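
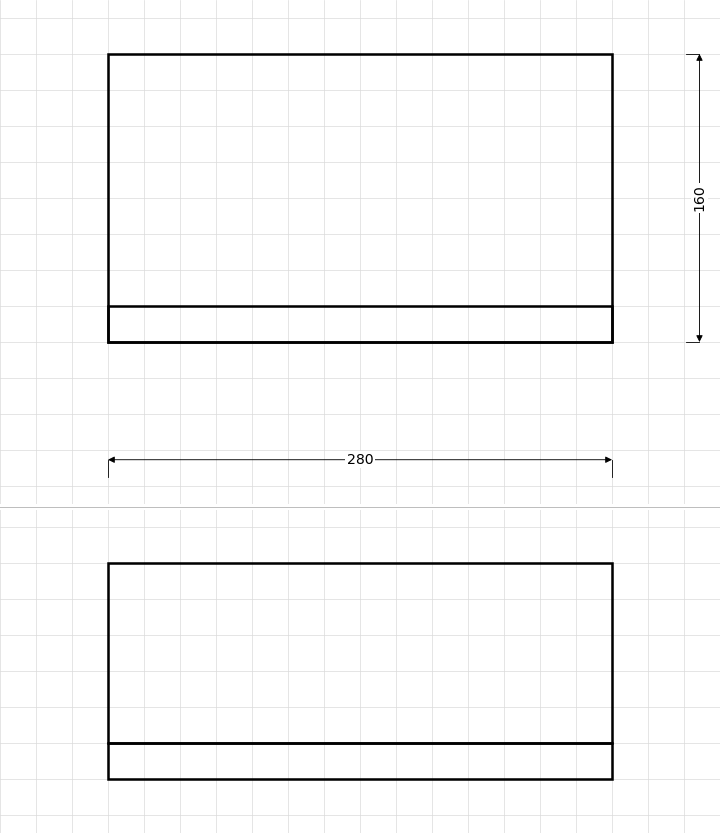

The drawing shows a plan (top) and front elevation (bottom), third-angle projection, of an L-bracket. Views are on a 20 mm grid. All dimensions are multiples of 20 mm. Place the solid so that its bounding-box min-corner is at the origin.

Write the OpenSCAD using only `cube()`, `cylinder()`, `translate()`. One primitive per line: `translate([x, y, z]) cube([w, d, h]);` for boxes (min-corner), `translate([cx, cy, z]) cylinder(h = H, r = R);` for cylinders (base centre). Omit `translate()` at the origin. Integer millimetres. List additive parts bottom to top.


cube([280, 160, 20]);
translate([0, 0, 20]) cube([280, 20, 100]);


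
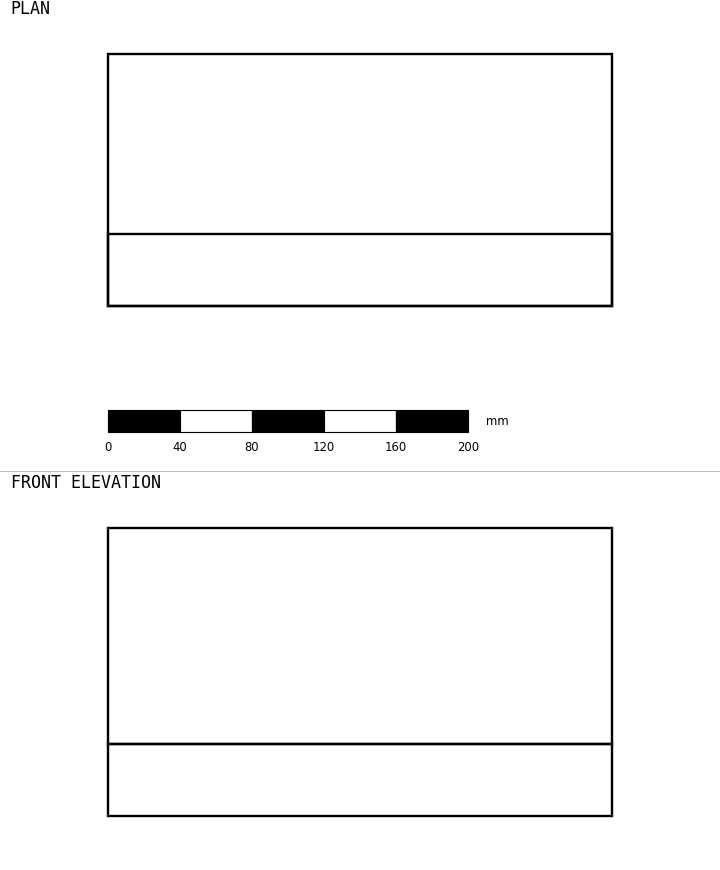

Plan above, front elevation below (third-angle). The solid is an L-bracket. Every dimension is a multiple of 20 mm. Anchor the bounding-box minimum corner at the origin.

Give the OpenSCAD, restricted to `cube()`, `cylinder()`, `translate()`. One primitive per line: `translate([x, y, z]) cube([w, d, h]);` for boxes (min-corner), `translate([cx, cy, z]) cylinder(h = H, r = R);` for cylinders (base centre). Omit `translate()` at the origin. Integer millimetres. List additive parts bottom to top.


cube([280, 140, 40]);
translate([0, 0, 40]) cube([280, 40, 120]);


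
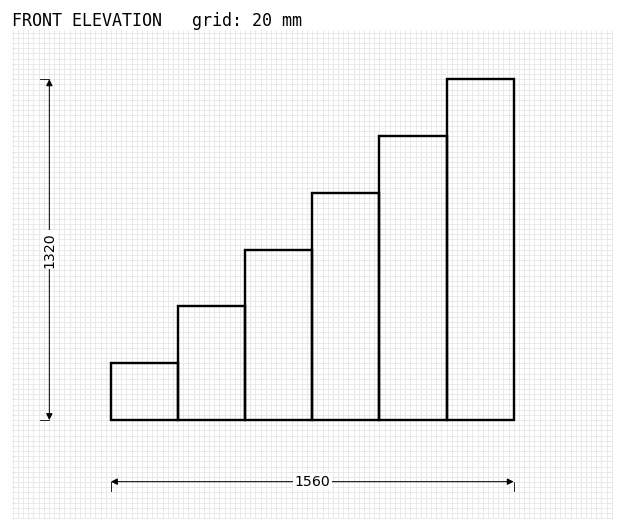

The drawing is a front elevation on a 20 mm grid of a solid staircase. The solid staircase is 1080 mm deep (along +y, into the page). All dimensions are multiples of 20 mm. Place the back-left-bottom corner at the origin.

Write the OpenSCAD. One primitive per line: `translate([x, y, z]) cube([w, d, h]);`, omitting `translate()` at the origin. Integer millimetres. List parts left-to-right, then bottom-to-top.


cube([260, 1080, 220]);
translate([260, 0, 0]) cube([260, 1080, 440]);
translate([520, 0, 0]) cube([260, 1080, 660]);
translate([780, 0, 0]) cube([260, 1080, 880]);
translate([1040, 0, 0]) cube([260, 1080, 1100]);
translate([1300, 0, 0]) cube([260, 1080, 1320]);


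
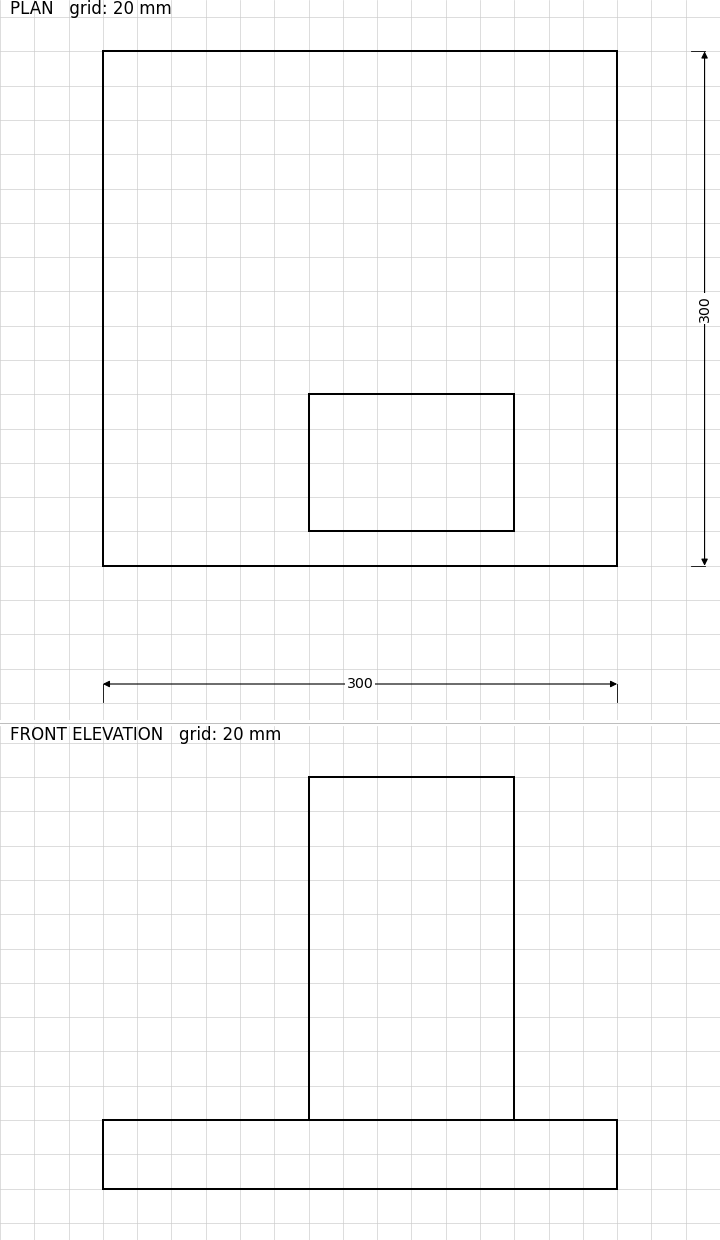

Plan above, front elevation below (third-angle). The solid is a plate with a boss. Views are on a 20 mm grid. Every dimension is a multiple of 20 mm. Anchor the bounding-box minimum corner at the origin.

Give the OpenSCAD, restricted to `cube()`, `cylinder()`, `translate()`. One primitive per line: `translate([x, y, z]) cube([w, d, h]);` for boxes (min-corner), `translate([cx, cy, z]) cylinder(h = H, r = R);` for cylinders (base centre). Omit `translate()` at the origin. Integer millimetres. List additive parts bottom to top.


cube([300, 300, 40]);
translate([120, 20, 40]) cube([120, 80, 200]);


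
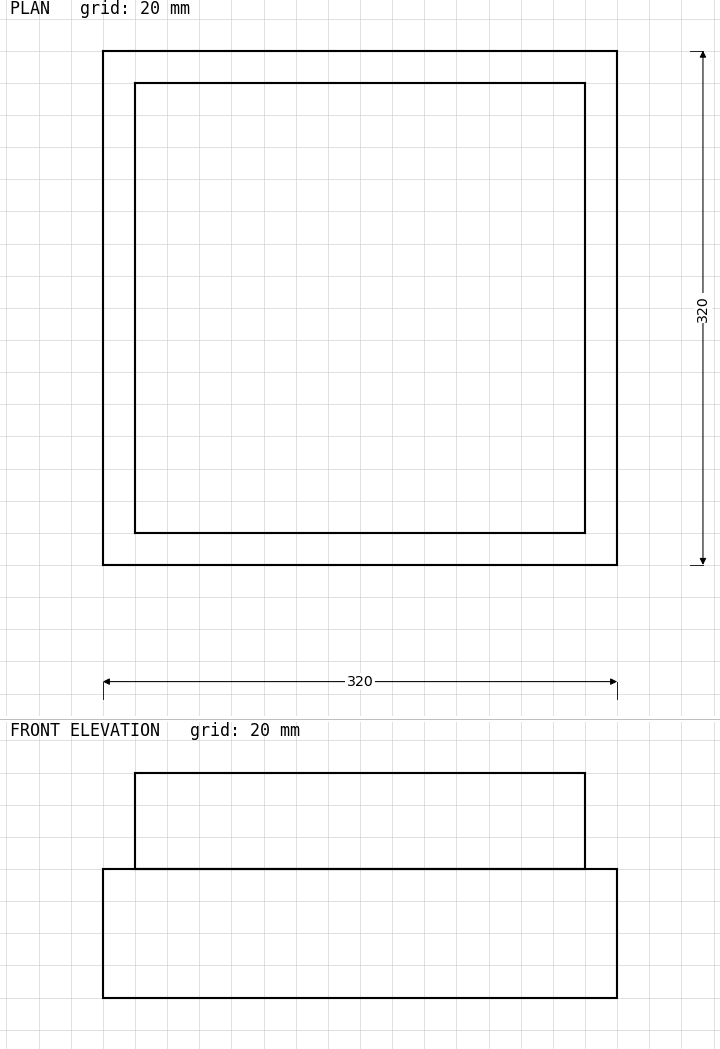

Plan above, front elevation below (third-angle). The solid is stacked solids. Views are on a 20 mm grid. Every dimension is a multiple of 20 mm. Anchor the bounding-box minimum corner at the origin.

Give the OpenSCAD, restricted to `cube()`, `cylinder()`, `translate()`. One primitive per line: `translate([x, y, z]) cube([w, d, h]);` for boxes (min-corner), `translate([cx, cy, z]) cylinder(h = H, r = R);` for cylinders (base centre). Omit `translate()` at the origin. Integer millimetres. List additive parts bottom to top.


cube([320, 320, 80]);
translate([20, 20, 80]) cube([280, 280, 60]);


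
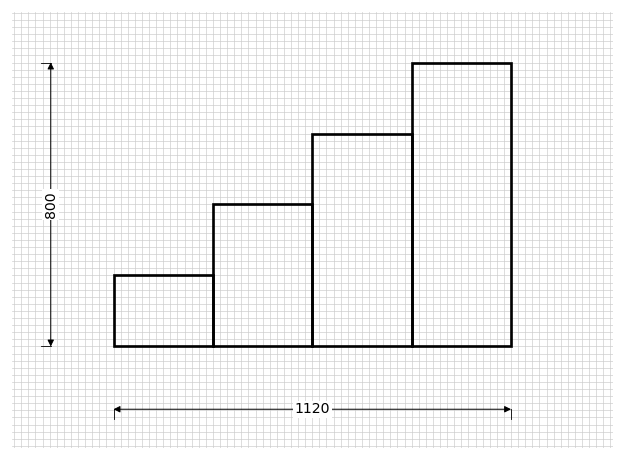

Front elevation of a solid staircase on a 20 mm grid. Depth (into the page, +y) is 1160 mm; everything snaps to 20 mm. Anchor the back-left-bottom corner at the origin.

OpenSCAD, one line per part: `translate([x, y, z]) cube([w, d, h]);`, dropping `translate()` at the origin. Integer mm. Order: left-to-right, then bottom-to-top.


cube([280, 1160, 200]);
translate([280, 0, 0]) cube([280, 1160, 400]);
translate([560, 0, 0]) cube([280, 1160, 600]);
translate([840, 0, 0]) cube([280, 1160, 800]);


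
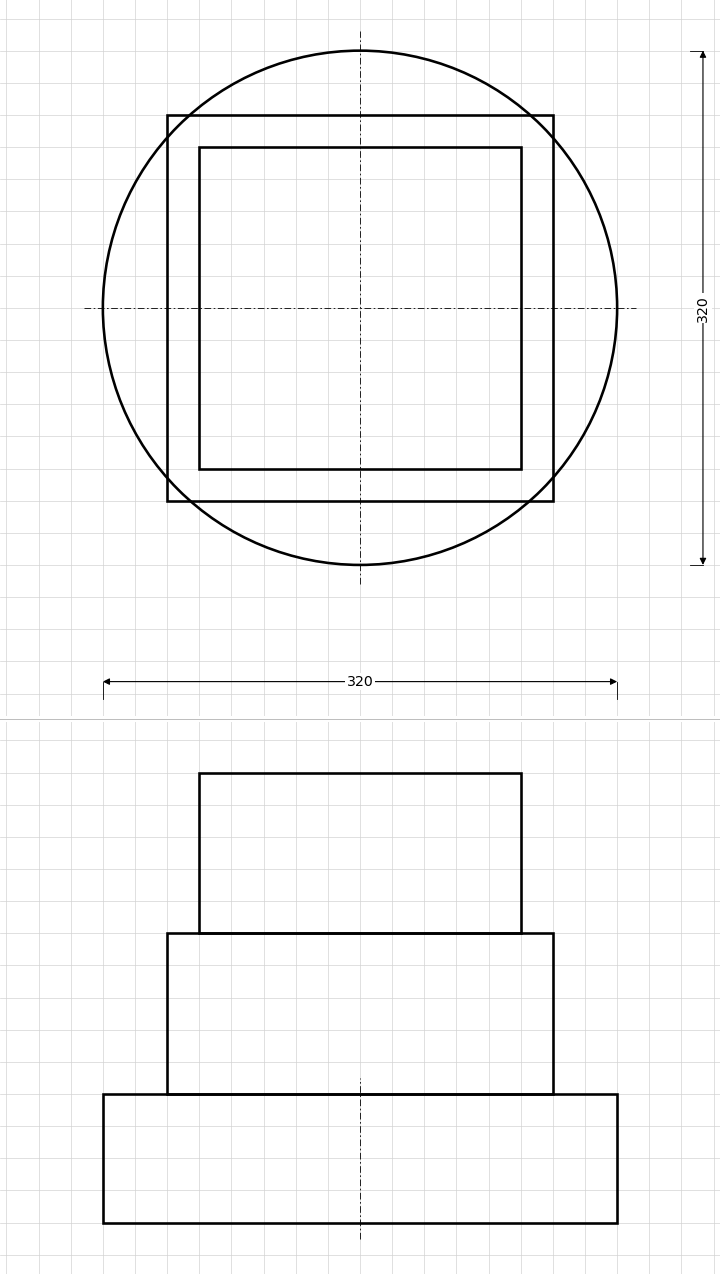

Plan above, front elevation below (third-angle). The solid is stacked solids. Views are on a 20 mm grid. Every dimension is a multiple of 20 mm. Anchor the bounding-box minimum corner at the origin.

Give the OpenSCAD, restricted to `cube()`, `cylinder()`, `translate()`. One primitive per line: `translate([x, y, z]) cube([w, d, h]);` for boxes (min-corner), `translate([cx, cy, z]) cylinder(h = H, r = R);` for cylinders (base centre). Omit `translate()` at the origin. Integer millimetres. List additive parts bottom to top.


translate([160, 160, 0]) cylinder(h = 80, r = 160);
translate([40, 40, 80]) cube([240, 240, 100]);
translate([60, 60, 180]) cube([200, 200, 100]);


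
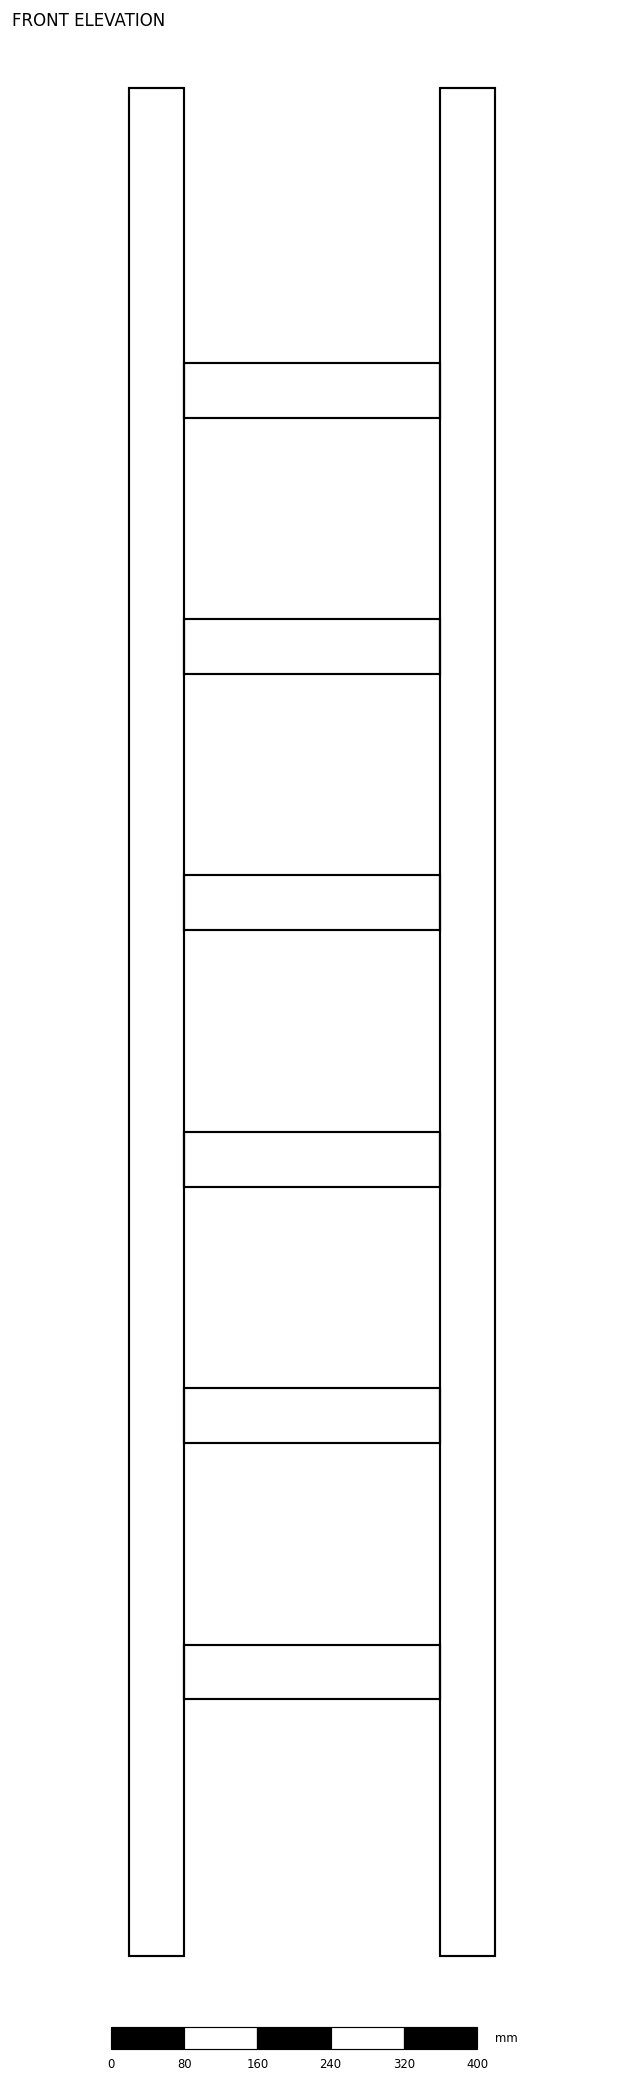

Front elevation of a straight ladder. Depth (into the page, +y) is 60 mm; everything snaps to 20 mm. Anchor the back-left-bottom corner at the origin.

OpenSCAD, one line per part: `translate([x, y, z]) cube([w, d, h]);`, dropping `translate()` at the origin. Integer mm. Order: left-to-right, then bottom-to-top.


cube([60, 60, 2040]);
translate([60, 0, 280]) cube([280, 60, 60]);
translate([60, 0, 560]) cube([280, 60, 60]);
translate([60, 0, 840]) cube([280, 60, 60]);
translate([60, 0, 1120]) cube([280, 60, 60]);
translate([60, 0, 1400]) cube([280, 60, 60]);
translate([60, 0, 1680]) cube([280, 60, 60]);
translate([340, 0, 0]) cube([60, 60, 2040]);


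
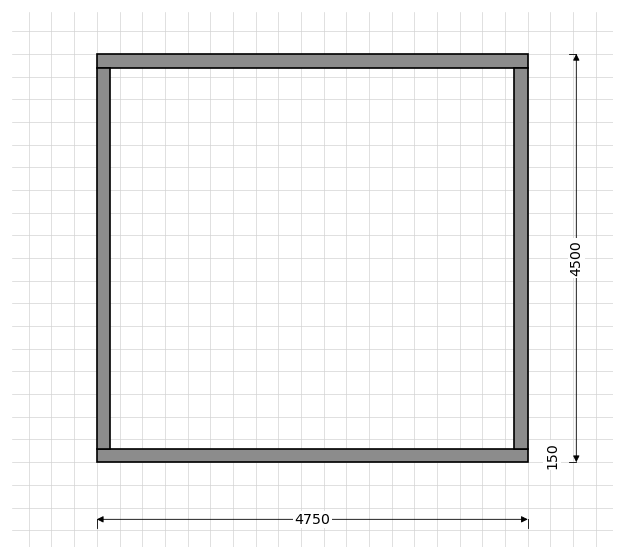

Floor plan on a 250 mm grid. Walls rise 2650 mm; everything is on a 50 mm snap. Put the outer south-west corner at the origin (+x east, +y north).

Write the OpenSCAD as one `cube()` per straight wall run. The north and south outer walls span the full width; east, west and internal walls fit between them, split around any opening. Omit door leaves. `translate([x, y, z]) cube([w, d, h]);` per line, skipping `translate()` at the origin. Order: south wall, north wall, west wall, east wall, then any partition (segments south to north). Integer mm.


cube([4750, 150, 2650]);
translate([0, 4350, 0]) cube([4750, 150, 2650]);
translate([0, 150, 0]) cube([150, 4200, 2650]);
translate([4600, 150, 0]) cube([150, 4200, 2650]);


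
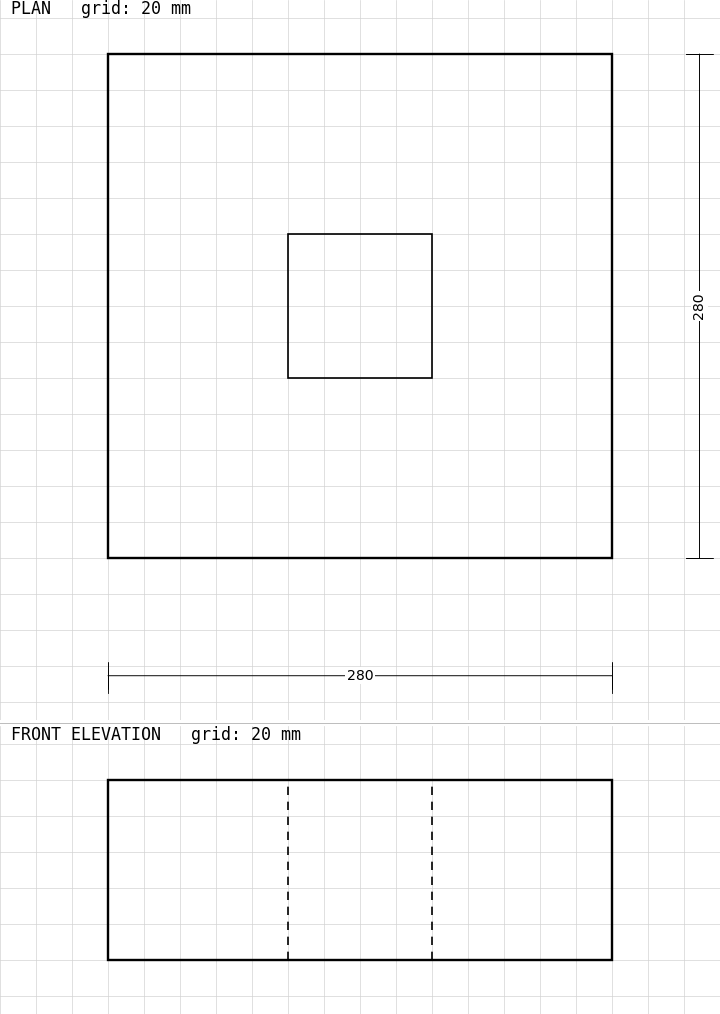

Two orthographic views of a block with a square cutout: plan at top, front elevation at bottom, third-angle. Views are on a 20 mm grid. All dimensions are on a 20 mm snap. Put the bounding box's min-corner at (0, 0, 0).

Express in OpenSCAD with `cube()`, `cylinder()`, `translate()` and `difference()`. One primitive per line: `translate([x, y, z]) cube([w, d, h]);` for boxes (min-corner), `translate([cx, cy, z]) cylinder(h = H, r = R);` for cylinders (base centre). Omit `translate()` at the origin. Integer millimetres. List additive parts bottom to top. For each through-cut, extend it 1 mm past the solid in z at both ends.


difference() {
  cube([280, 280, 100]);
  translate([100, 100, -1]) cube([80, 80, 102]);
}


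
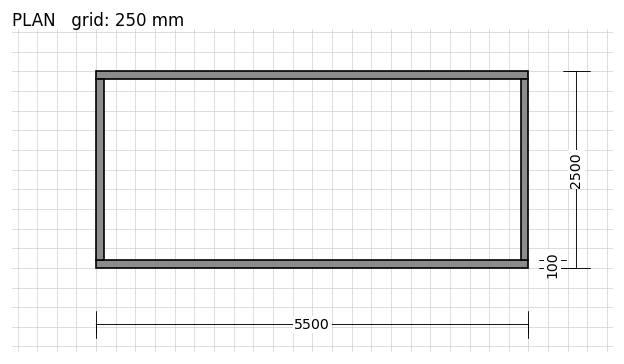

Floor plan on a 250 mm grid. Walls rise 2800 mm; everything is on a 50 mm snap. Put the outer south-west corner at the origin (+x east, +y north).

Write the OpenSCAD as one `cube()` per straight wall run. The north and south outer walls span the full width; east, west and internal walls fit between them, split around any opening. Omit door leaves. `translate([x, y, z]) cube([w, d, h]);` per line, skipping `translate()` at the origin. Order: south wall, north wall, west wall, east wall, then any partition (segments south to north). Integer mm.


cube([5500, 100, 2800]);
translate([0, 2400, 0]) cube([5500, 100, 2800]);
translate([0, 100, 0]) cube([100, 2300, 2800]);
translate([5400, 100, 0]) cube([100, 2300, 2800]);


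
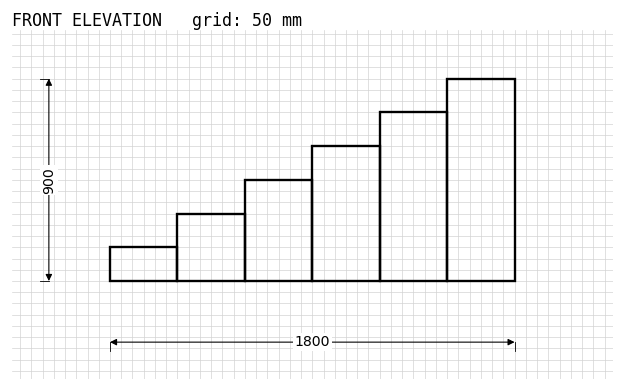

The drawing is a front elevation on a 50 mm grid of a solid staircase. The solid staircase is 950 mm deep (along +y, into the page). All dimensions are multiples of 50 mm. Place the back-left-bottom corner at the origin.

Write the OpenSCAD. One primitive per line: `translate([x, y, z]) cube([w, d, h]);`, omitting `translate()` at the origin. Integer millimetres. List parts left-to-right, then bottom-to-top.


cube([300, 950, 150]);
translate([300, 0, 0]) cube([300, 950, 300]);
translate([600, 0, 0]) cube([300, 950, 450]);
translate([900, 0, 0]) cube([300, 950, 600]);
translate([1200, 0, 0]) cube([300, 950, 750]);
translate([1500, 0, 0]) cube([300, 950, 900]);


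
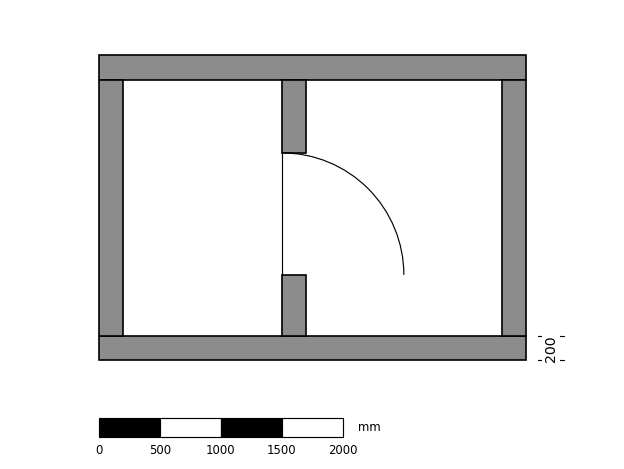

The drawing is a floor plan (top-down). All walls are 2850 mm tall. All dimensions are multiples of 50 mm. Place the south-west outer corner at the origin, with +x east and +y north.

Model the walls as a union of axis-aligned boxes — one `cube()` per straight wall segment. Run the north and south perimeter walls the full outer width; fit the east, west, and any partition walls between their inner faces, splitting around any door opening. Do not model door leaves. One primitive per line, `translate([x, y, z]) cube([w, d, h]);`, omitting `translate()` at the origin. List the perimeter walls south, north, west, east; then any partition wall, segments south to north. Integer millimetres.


cube([3500, 200, 2850]);
translate([0, 2300, 0]) cube([3500, 200, 2850]);
translate([0, 200, 0]) cube([200, 2100, 2850]);
translate([3300, 200, 0]) cube([200, 2100, 2850]);
translate([1500, 200, 0]) cube([200, 500, 2850]);
translate([1500, 1700, 0]) cube([200, 600, 2850]);


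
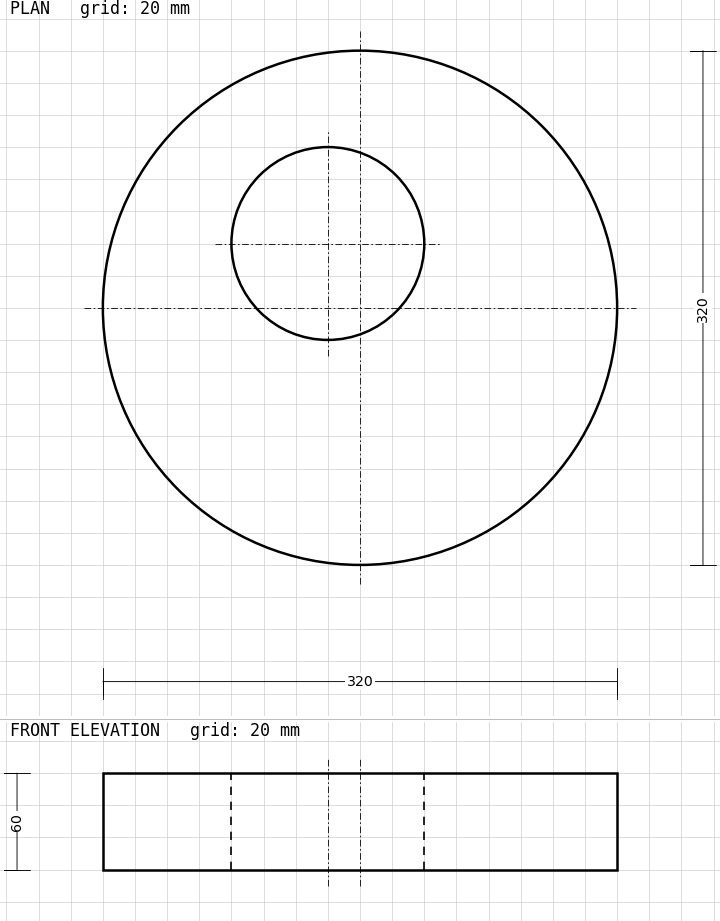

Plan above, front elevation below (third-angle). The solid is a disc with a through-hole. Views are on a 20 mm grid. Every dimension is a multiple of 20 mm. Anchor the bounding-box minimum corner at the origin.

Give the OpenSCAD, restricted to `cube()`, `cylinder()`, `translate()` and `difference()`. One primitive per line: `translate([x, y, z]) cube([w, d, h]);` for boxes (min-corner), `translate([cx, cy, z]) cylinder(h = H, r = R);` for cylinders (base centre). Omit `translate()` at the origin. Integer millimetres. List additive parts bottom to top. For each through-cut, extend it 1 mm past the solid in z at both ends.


difference() {
  translate([160, 160, 0]) cylinder(h = 60, r = 160);
  translate([140, 200, -1]) cylinder(h = 62, r = 60);
}


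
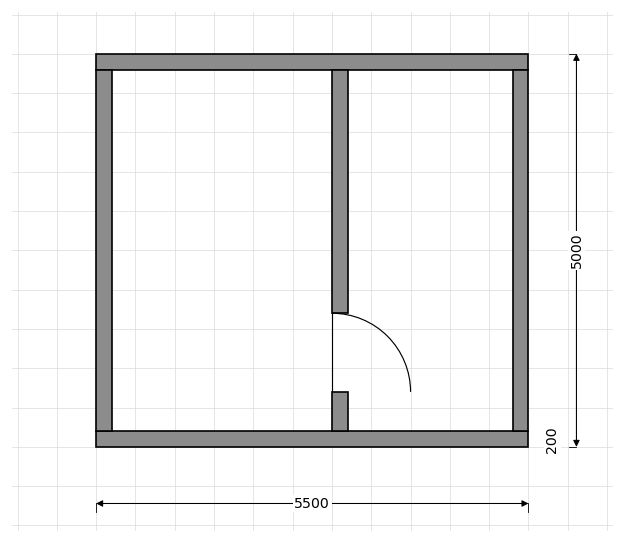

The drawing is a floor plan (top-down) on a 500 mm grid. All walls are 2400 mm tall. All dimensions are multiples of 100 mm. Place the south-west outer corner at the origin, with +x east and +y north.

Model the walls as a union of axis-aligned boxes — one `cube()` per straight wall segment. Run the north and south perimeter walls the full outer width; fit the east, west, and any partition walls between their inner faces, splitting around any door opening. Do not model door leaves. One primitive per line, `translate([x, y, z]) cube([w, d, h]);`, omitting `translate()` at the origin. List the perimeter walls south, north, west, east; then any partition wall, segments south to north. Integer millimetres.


cube([5500, 200, 2400]);
translate([0, 4800, 0]) cube([5500, 200, 2400]);
translate([0, 200, 0]) cube([200, 4600, 2400]);
translate([5300, 200, 0]) cube([200, 4600, 2400]);
translate([3000, 200, 0]) cube([200, 500, 2400]);
translate([3000, 1700, 0]) cube([200, 3100, 2400]);


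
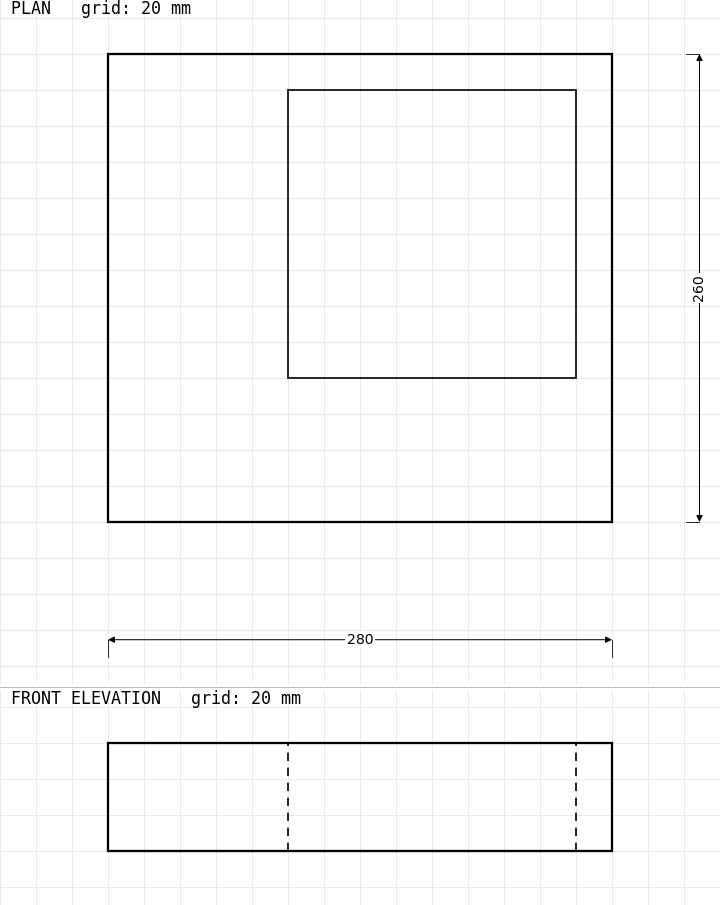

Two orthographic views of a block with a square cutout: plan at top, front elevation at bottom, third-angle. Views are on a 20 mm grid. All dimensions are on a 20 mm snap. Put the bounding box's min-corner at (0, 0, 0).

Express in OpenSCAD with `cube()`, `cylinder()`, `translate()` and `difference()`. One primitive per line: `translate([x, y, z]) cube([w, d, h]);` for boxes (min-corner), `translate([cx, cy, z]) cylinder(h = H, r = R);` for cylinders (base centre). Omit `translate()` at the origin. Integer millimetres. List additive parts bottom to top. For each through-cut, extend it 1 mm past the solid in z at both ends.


difference() {
  cube([280, 260, 60]);
  translate([100, 80, -1]) cube([160, 160, 62]);
}


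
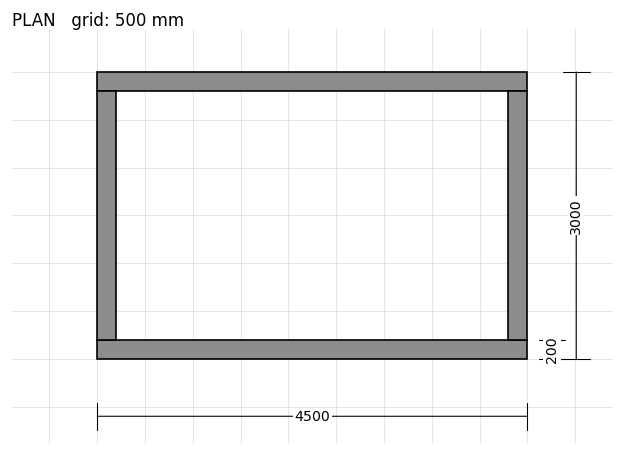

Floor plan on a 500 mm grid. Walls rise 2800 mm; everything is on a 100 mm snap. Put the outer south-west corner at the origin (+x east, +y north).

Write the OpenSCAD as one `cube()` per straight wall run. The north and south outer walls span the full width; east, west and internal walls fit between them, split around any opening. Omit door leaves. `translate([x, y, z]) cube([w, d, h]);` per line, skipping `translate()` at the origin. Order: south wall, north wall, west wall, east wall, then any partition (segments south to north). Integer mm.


cube([4500, 200, 2800]);
translate([0, 2800, 0]) cube([4500, 200, 2800]);
translate([0, 200, 0]) cube([200, 2600, 2800]);
translate([4300, 200, 0]) cube([200, 2600, 2800]);


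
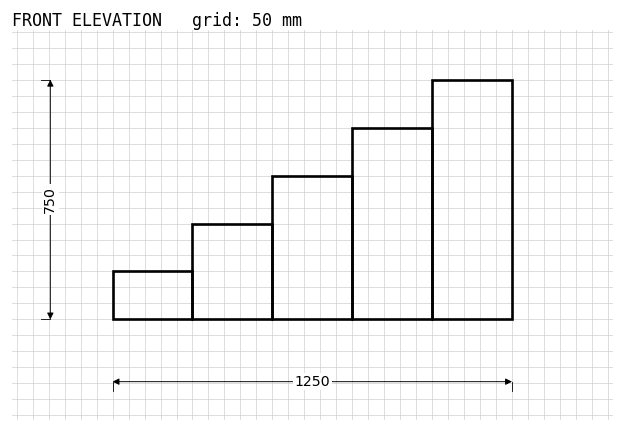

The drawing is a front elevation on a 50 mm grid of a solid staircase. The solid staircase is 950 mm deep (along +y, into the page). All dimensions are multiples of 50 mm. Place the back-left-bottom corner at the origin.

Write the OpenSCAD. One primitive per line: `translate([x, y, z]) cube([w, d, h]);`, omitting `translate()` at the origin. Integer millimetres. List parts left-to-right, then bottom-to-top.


cube([250, 950, 150]);
translate([250, 0, 0]) cube([250, 950, 300]);
translate([500, 0, 0]) cube([250, 950, 450]);
translate([750, 0, 0]) cube([250, 950, 600]);
translate([1000, 0, 0]) cube([250, 950, 750]);


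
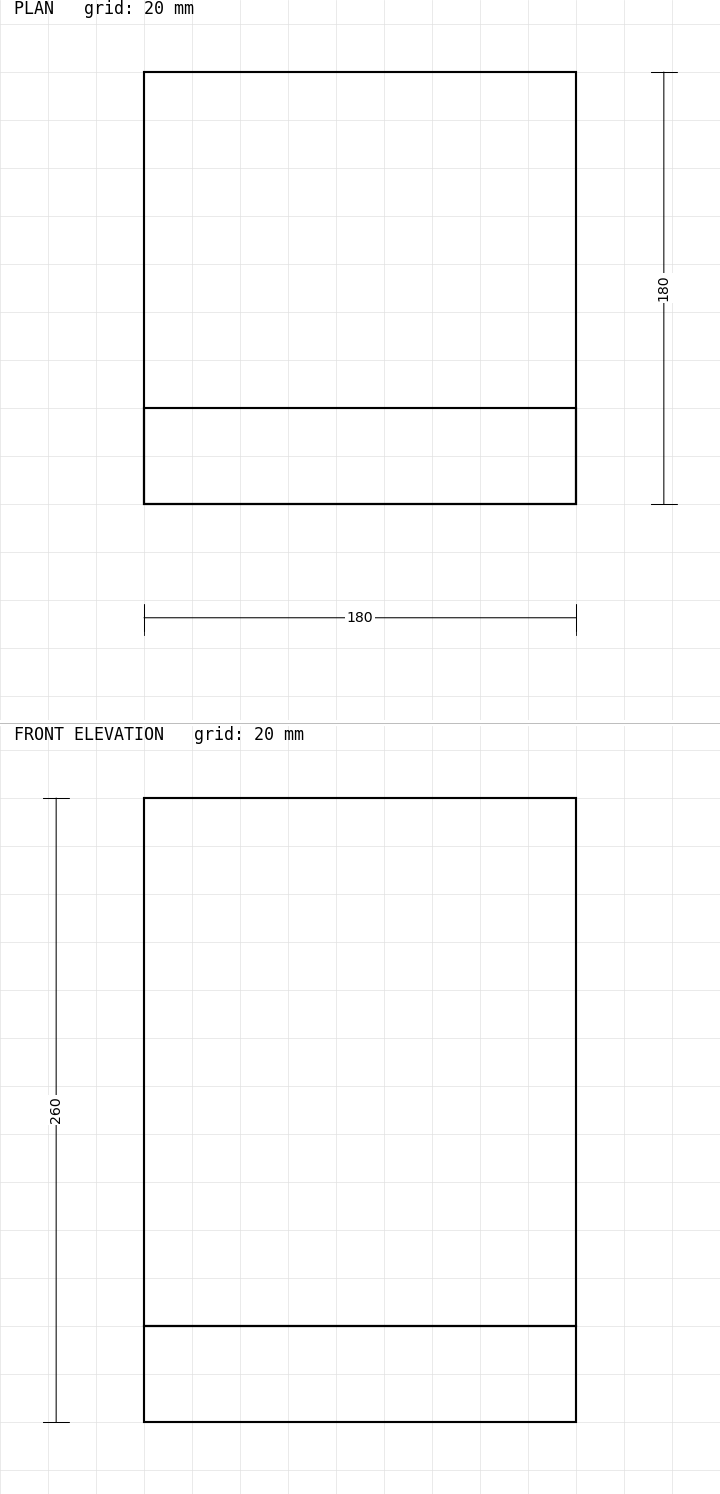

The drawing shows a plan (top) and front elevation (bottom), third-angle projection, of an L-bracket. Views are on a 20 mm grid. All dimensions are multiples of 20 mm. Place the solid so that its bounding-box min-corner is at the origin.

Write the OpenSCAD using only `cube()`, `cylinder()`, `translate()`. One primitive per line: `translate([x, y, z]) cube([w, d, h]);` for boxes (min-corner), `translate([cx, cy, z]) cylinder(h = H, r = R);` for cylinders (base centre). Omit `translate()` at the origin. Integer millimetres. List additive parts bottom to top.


cube([180, 180, 40]);
translate([0, 0, 40]) cube([180, 40, 220]);


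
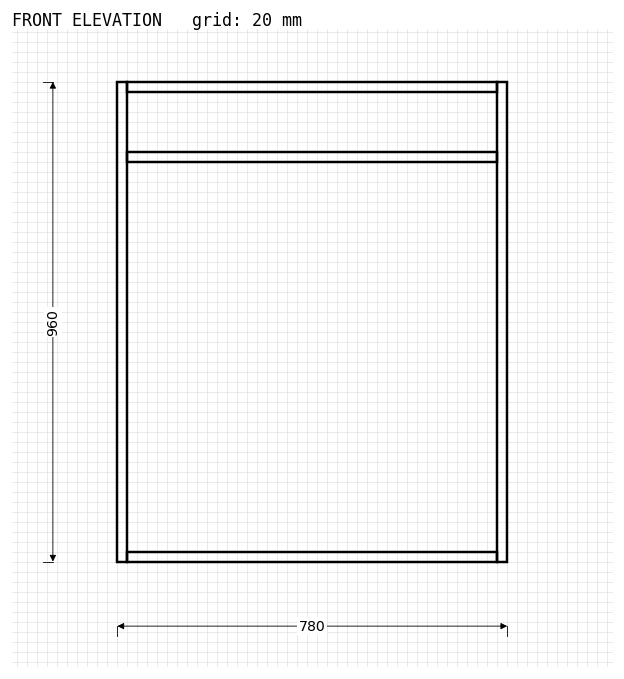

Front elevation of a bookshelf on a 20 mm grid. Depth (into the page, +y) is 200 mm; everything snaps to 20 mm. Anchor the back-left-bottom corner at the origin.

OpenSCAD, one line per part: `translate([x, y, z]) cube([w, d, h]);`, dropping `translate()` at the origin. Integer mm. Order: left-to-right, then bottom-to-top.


cube([20, 200, 960]);
translate([20, 0, 0]) cube([740, 200, 20]);
translate([20, 0, 800]) cube([740, 200, 20]);
translate([20, 0, 940]) cube([740, 200, 20]);
translate([760, 0, 0]) cube([20, 200, 960]);


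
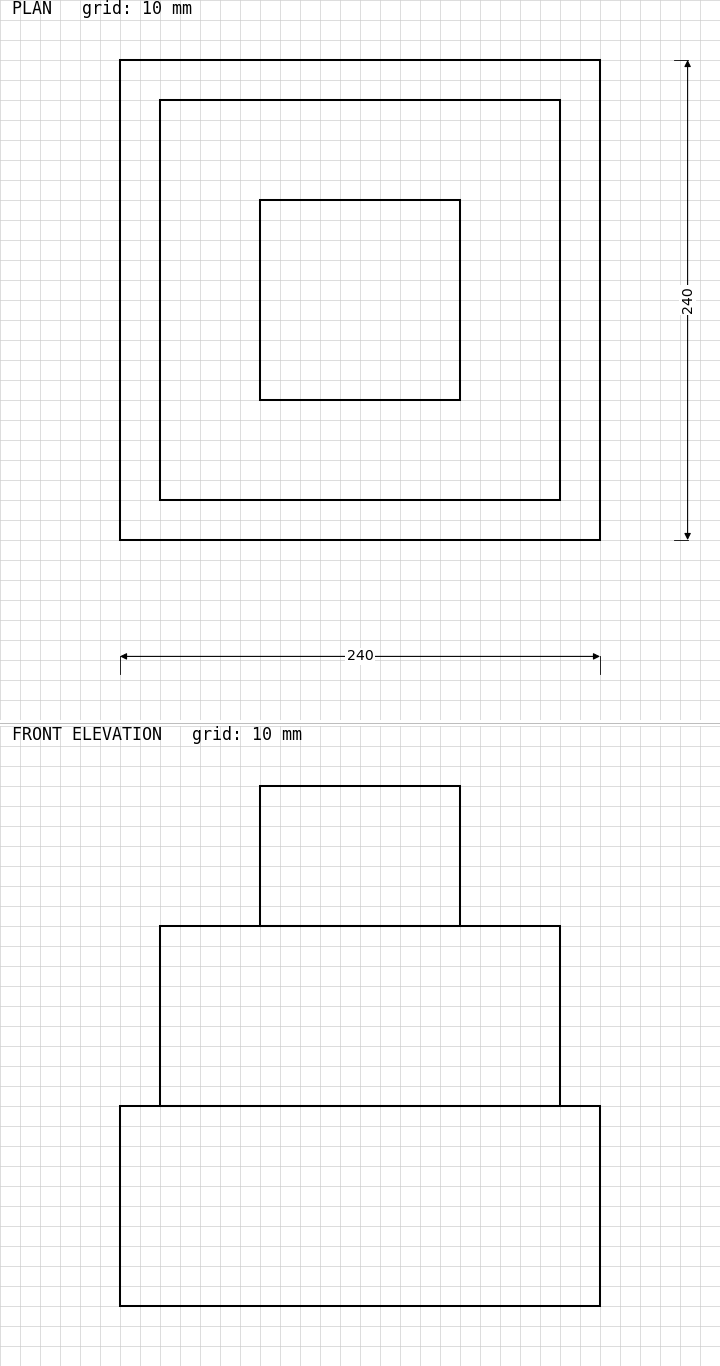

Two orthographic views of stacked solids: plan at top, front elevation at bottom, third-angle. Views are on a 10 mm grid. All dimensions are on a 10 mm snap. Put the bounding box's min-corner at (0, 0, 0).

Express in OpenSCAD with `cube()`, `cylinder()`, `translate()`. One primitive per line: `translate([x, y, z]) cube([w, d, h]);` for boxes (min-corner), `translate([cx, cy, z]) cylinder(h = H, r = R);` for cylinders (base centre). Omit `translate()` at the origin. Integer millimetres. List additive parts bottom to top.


cube([240, 240, 100]);
translate([20, 20, 100]) cube([200, 200, 90]);
translate([70, 70, 190]) cube([100, 100, 70]);


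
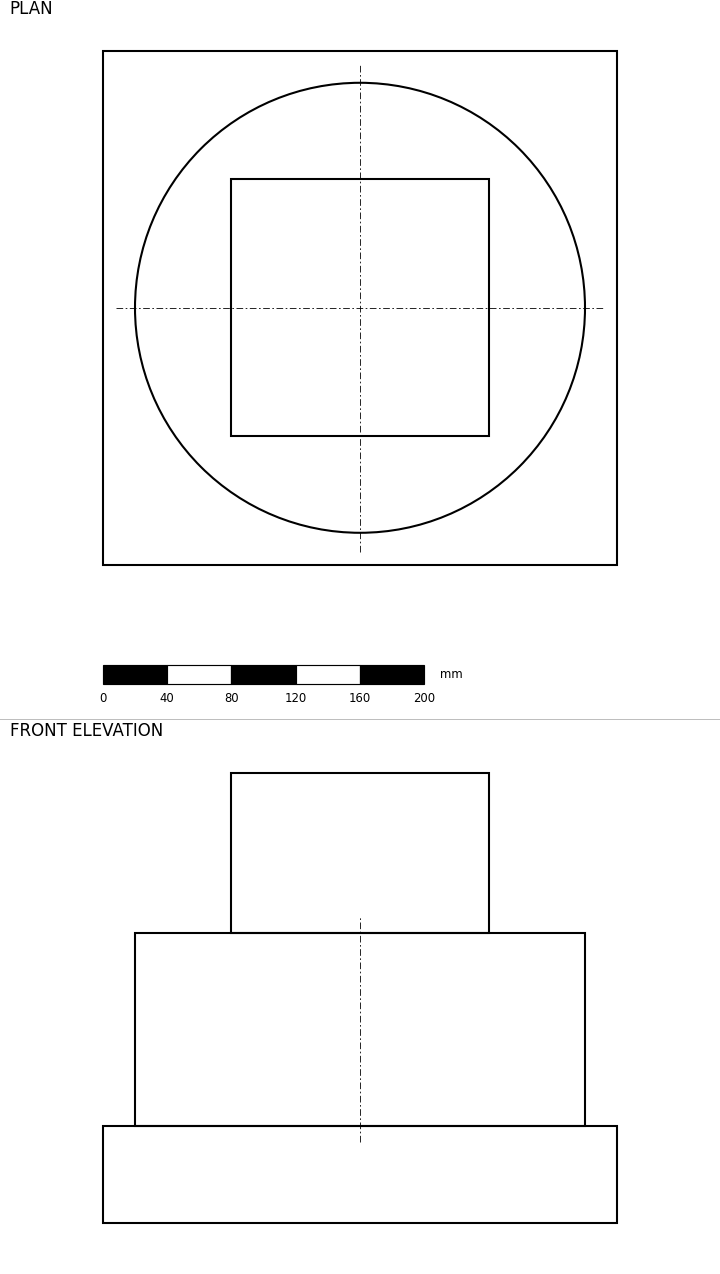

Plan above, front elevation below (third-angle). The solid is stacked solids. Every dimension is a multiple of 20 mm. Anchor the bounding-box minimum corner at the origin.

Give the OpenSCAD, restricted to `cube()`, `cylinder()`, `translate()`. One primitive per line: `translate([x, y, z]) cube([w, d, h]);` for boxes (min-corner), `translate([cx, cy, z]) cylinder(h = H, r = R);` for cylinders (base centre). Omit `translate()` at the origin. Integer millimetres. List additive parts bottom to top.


cube([320, 320, 60]);
translate([160, 160, 60]) cylinder(h = 120, r = 140);
translate([80, 80, 180]) cube([160, 160, 100]);


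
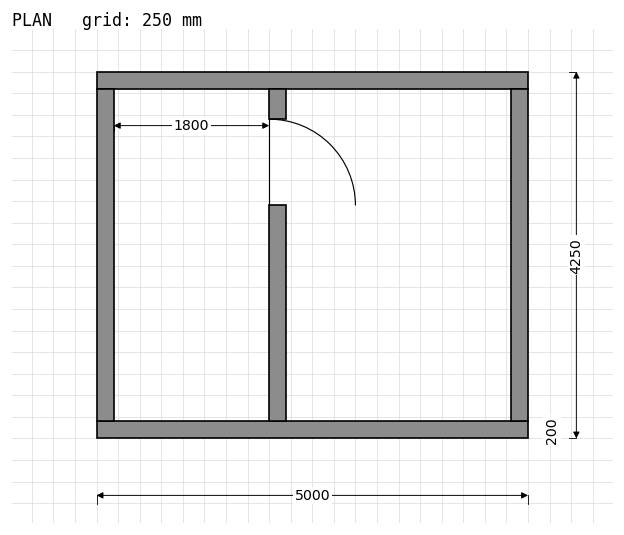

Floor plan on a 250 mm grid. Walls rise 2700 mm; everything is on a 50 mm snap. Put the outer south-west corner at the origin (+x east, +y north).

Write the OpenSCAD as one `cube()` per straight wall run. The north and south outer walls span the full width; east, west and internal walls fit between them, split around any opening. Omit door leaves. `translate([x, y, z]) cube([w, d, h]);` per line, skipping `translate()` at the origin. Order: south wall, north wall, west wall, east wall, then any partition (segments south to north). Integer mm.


cube([5000, 200, 2700]);
translate([0, 4050, 0]) cube([5000, 200, 2700]);
translate([0, 200, 0]) cube([200, 3850, 2700]);
translate([4800, 200, 0]) cube([200, 3850, 2700]);
translate([2000, 200, 0]) cube([200, 2500, 2700]);
translate([2000, 3700, 0]) cube([200, 350, 2700]);


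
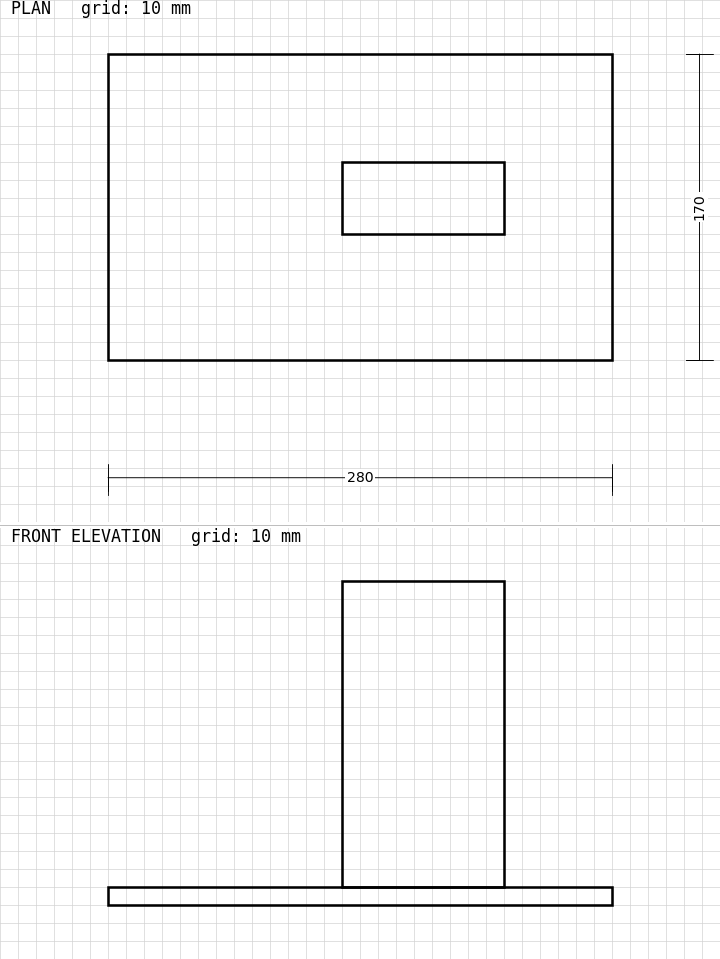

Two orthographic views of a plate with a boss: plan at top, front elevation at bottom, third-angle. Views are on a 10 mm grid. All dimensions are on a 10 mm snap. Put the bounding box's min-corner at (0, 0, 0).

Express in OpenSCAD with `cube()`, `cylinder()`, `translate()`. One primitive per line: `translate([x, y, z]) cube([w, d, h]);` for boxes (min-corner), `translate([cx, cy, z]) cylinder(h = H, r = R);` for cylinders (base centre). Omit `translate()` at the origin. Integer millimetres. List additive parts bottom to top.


cube([280, 170, 10]);
translate([130, 70, 10]) cube([90, 40, 170]);


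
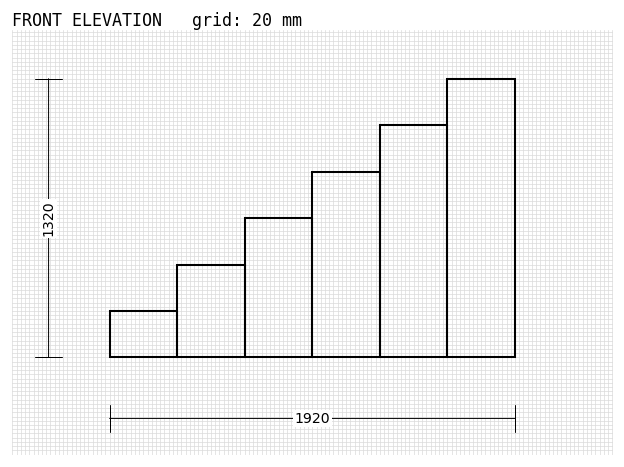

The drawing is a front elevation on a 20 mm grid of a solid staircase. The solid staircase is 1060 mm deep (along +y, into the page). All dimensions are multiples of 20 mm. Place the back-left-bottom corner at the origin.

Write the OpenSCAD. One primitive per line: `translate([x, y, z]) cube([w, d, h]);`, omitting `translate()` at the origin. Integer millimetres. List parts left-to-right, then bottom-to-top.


cube([320, 1060, 220]);
translate([320, 0, 0]) cube([320, 1060, 440]);
translate([640, 0, 0]) cube([320, 1060, 660]);
translate([960, 0, 0]) cube([320, 1060, 880]);
translate([1280, 0, 0]) cube([320, 1060, 1100]);
translate([1600, 0, 0]) cube([320, 1060, 1320]);


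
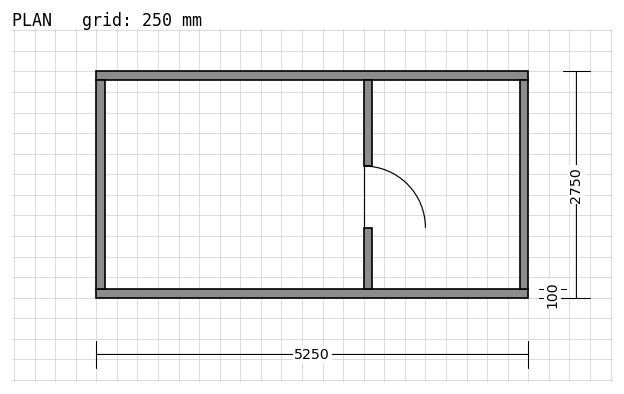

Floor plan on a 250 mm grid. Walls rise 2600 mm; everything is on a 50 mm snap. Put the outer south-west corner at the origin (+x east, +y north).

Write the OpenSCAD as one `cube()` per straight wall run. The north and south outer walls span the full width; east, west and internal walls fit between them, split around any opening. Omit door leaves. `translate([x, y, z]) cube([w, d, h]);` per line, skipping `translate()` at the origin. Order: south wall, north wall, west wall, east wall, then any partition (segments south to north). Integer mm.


cube([5250, 100, 2600]);
translate([0, 2650, 0]) cube([5250, 100, 2600]);
translate([0, 100, 0]) cube([100, 2550, 2600]);
translate([5150, 100, 0]) cube([100, 2550, 2600]);
translate([3250, 100, 0]) cube([100, 750, 2600]);
translate([3250, 1600, 0]) cube([100, 1050, 2600]);


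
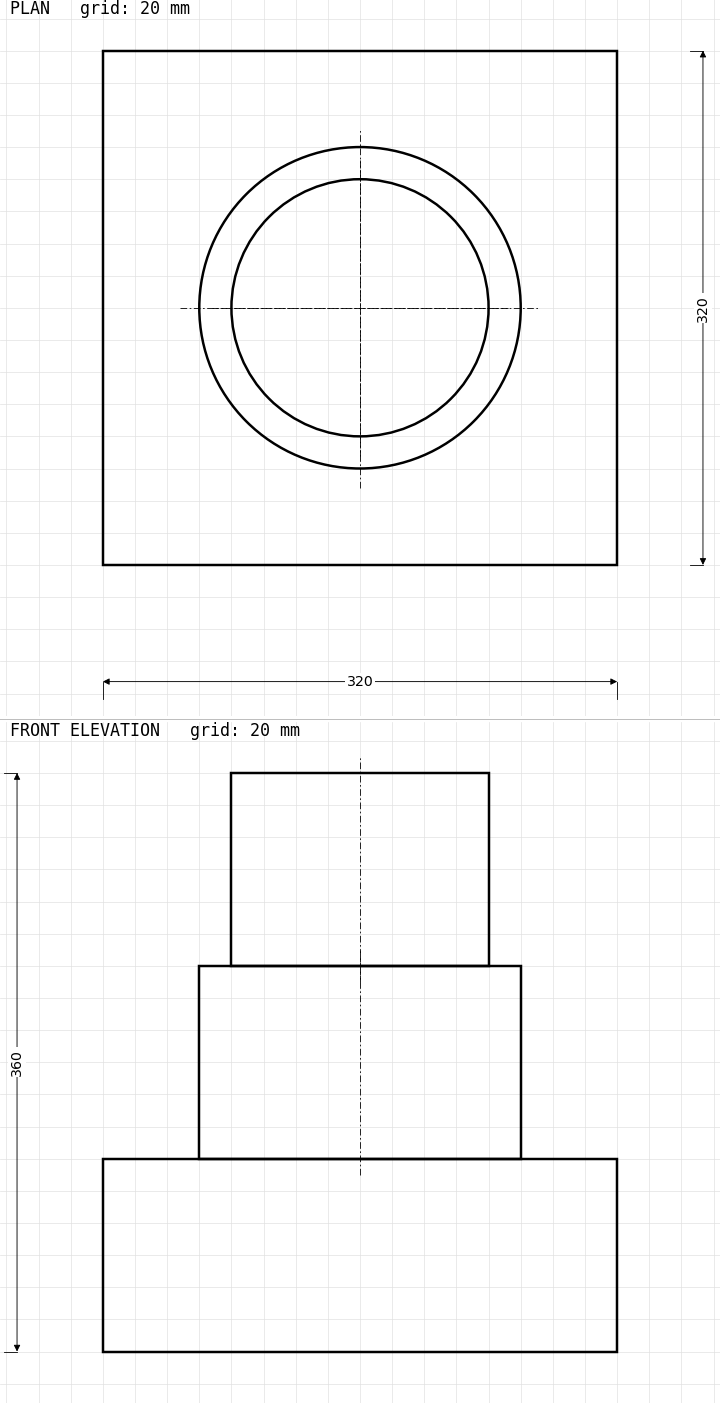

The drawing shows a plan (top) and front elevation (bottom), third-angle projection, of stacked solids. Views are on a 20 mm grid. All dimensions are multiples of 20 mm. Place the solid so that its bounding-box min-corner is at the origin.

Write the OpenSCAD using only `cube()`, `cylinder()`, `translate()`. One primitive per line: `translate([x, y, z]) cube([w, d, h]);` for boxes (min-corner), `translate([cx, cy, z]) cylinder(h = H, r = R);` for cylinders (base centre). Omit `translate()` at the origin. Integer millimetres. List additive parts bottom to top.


cube([320, 320, 120]);
translate([160, 160, 120]) cylinder(h = 120, r = 100);
translate([160, 160, 240]) cylinder(h = 120, r = 80);


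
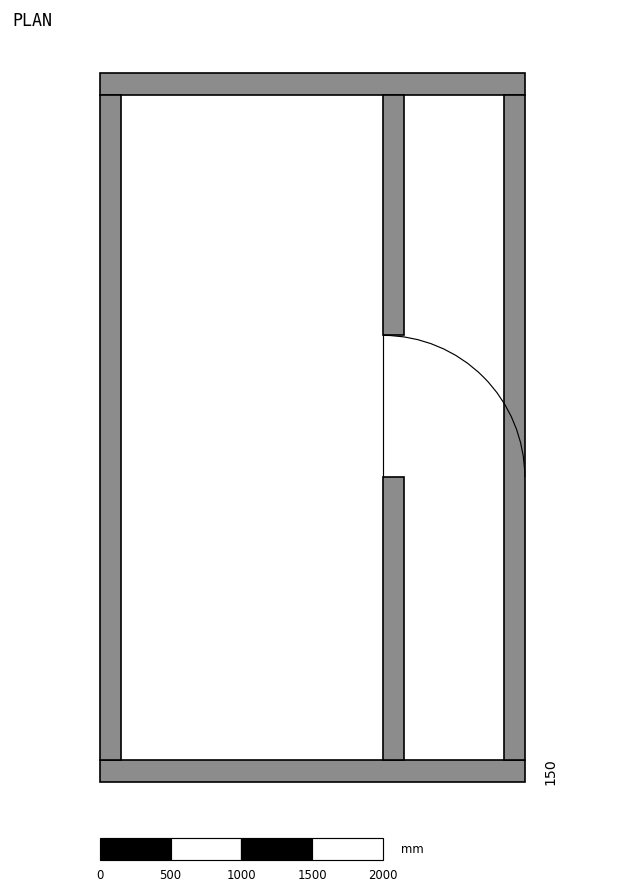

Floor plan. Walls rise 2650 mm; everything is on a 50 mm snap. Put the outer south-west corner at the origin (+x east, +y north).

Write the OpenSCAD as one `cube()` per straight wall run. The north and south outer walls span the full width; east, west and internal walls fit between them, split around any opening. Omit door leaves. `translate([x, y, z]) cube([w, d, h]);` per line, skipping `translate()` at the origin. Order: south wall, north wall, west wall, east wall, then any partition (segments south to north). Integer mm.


cube([3000, 150, 2650]);
translate([0, 4850, 0]) cube([3000, 150, 2650]);
translate([0, 150, 0]) cube([150, 4700, 2650]);
translate([2850, 150, 0]) cube([150, 4700, 2650]);
translate([2000, 150, 0]) cube([150, 2000, 2650]);
translate([2000, 3150, 0]) cube([150, 1700, 2650]);


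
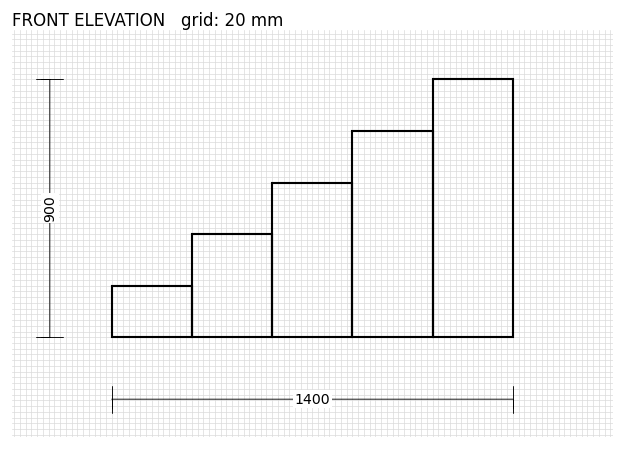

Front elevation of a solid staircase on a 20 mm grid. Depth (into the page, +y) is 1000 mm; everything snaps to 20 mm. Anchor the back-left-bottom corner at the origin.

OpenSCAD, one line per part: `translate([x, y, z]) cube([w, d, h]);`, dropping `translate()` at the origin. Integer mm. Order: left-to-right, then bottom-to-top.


cube([280, 1000, 180]);
translate([280, 0, 0]) cube([280, 1000, 360]);
translate([560, 0, 0]) cube([280, 1000, 540]);
translate([840, 0, 0]) cube([280, 1000, 720]);
translate([1120, 0, 0]) cube([280, 1000, 900]);


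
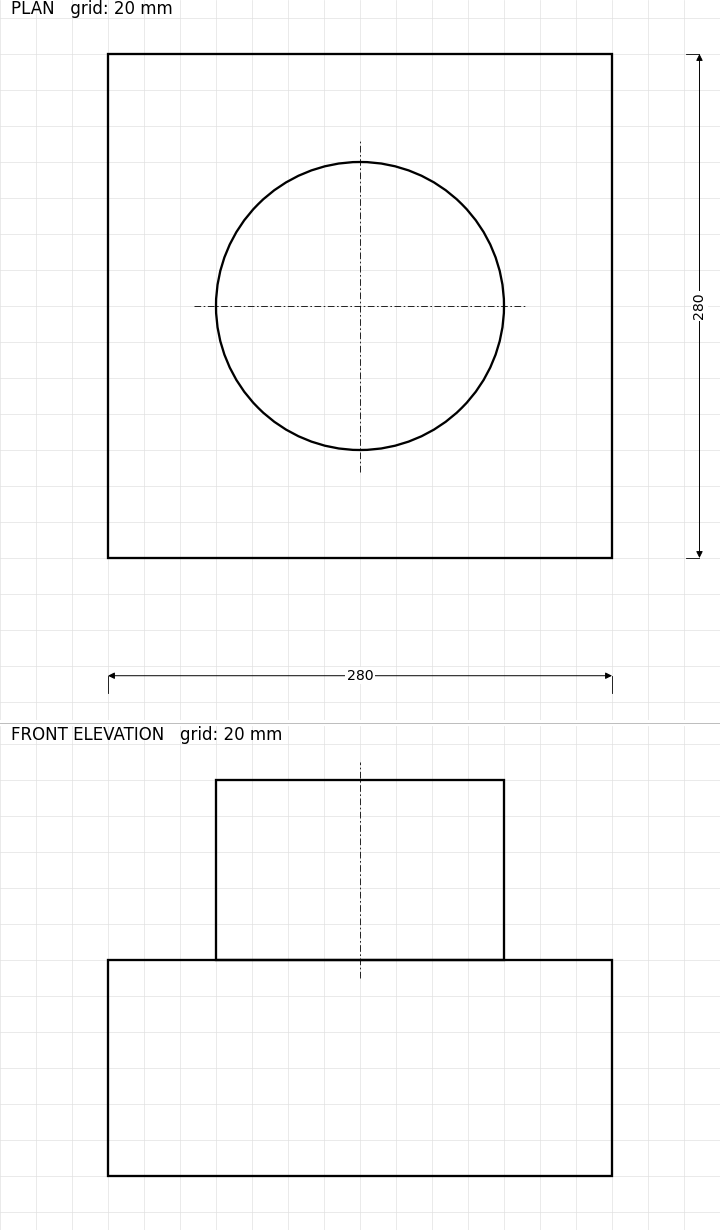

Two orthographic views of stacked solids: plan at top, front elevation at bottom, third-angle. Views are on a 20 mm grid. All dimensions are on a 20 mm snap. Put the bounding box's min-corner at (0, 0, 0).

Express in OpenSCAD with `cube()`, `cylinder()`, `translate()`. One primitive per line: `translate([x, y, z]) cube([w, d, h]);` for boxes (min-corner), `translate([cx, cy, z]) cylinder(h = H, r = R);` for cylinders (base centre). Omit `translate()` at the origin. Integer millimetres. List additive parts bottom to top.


cube([280, 280, 120]);
translate([140, 140, 120]) cylinder(h = 100, r = 80);


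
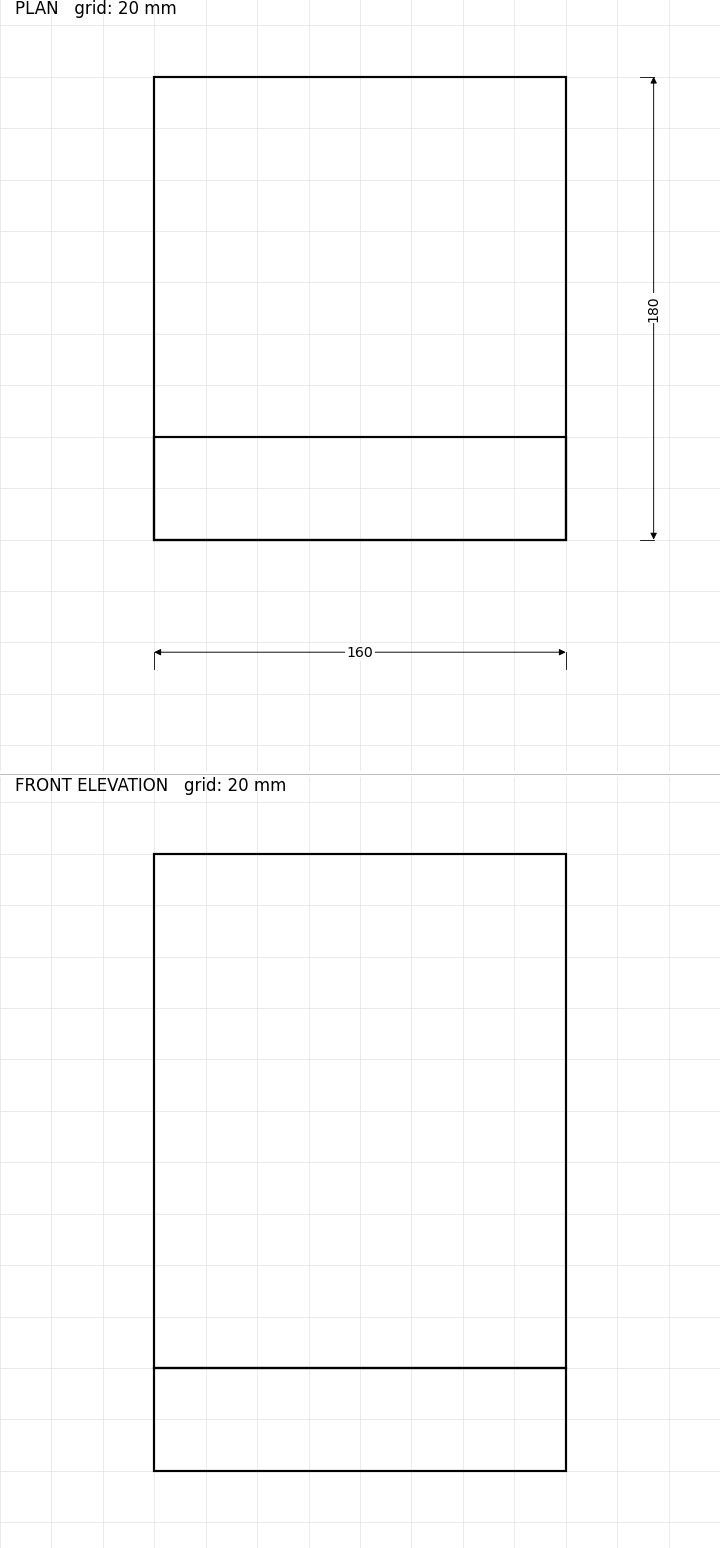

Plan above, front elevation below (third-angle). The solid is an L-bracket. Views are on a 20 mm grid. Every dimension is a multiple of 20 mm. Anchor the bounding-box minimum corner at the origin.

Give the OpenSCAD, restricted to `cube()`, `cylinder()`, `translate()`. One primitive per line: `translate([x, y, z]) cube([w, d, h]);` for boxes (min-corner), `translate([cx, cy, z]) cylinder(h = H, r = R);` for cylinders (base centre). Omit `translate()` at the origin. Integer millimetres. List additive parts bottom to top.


cube([160, 180, 40]);
translate([0, 0, 40]) cube([160, 40, 200]);


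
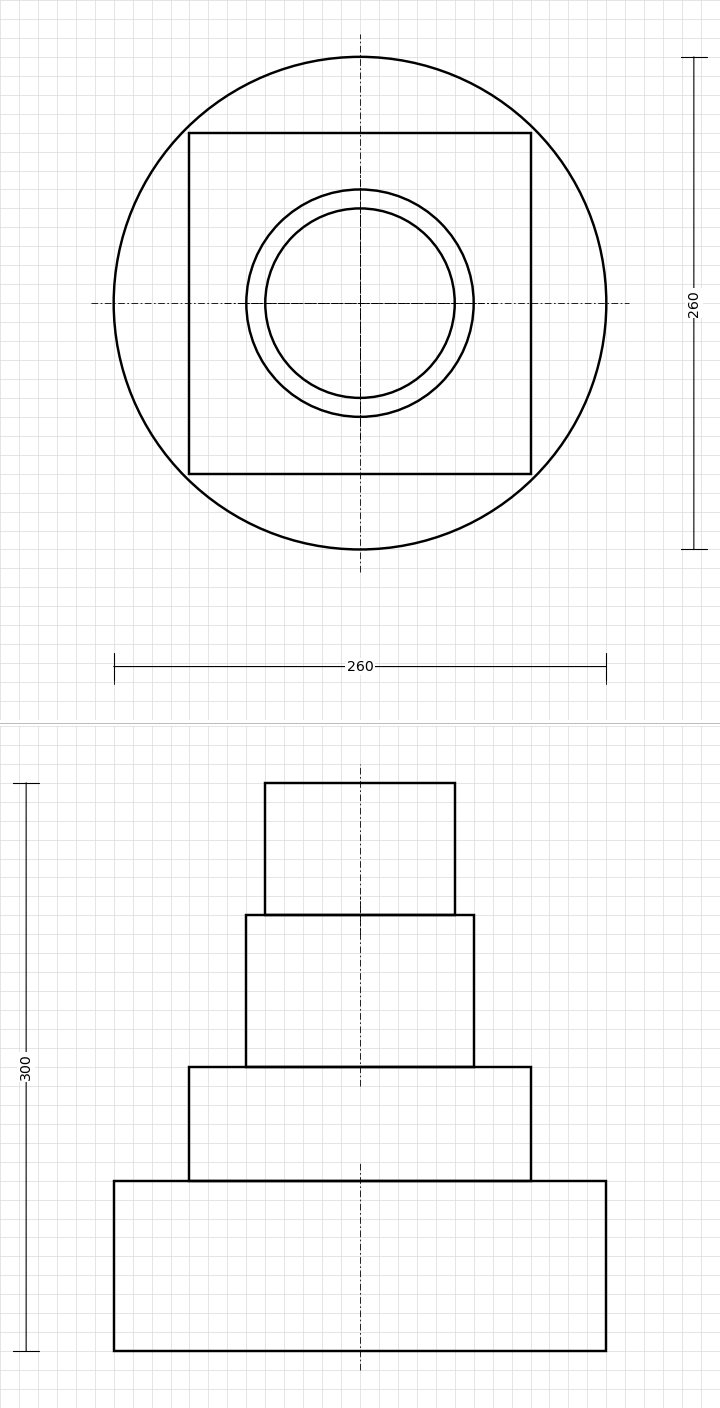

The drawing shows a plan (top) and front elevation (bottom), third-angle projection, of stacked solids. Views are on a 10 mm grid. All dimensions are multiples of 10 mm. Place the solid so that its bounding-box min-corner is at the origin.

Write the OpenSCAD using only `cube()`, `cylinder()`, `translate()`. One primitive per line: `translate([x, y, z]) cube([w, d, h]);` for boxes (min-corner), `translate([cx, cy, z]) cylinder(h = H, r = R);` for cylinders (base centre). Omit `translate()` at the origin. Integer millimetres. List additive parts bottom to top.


translate([130, 130, 0]) cylinder(h = 90, r = 130);
translate([40, 40, 90]) cube([180, 180, 60]);
translate([130, 130, 150]) cylinder(h = 80, r = 60);
translate([130, 130, 230]) cylinder(h = 70, r = 50);


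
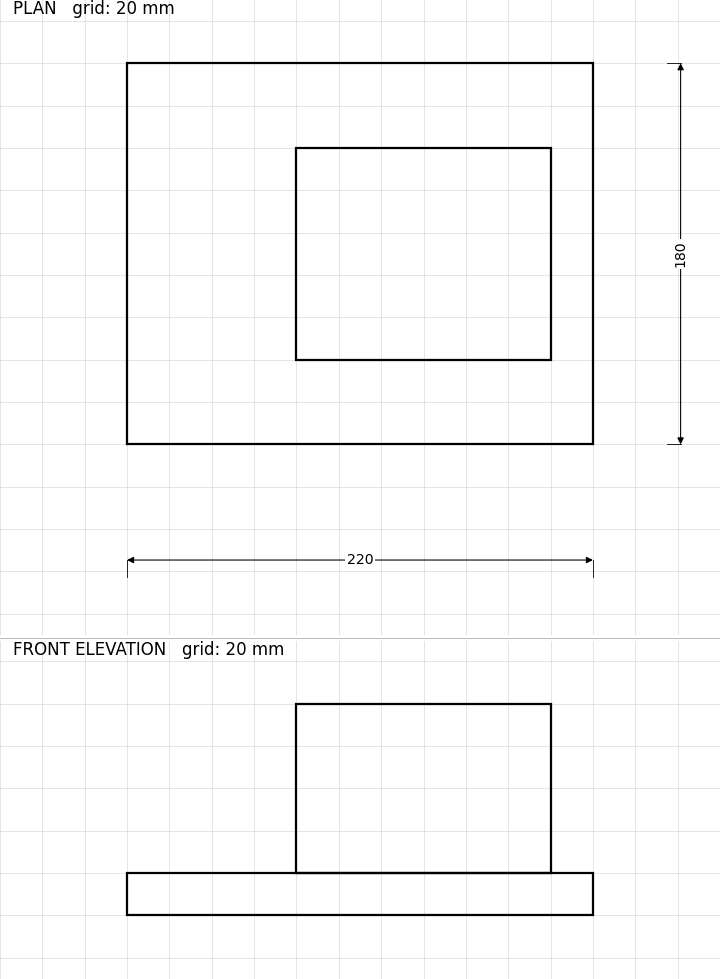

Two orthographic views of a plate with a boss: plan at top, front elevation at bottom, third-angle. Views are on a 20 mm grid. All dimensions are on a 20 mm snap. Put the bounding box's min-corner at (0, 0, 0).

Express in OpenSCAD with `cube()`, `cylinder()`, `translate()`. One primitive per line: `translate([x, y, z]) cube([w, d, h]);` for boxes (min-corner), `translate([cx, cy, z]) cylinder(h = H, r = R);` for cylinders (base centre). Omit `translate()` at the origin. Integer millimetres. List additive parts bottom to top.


cube([220, 180, 20]);
translate([80, 40, 20]) cube([120, 100, 80]);


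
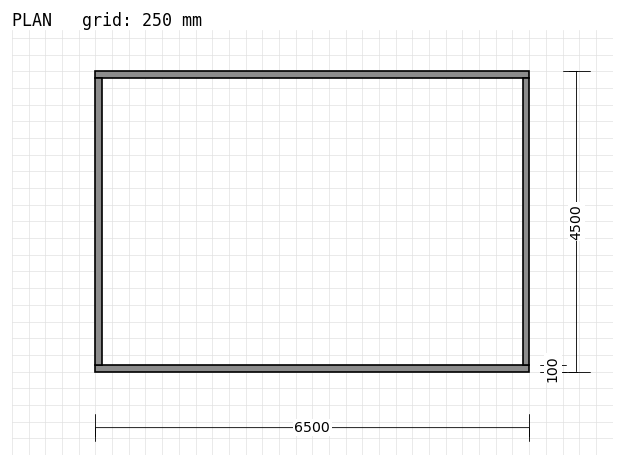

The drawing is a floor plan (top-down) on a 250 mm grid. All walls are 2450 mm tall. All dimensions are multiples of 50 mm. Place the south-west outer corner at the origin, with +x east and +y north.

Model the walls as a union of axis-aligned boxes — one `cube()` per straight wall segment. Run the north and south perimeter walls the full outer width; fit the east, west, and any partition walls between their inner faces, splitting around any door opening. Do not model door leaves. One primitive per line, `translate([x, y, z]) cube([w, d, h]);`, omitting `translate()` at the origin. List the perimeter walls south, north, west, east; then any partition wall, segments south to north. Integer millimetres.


cube([6500, 100, 2450]);
translate([0, 4400, 0]) cube([6500, 100, 2450]);
translate([0, 100, 0]) cube([100, 4300, 2450]);
translate([6400, 100, 0]) cube([100, 4300, 2450]);


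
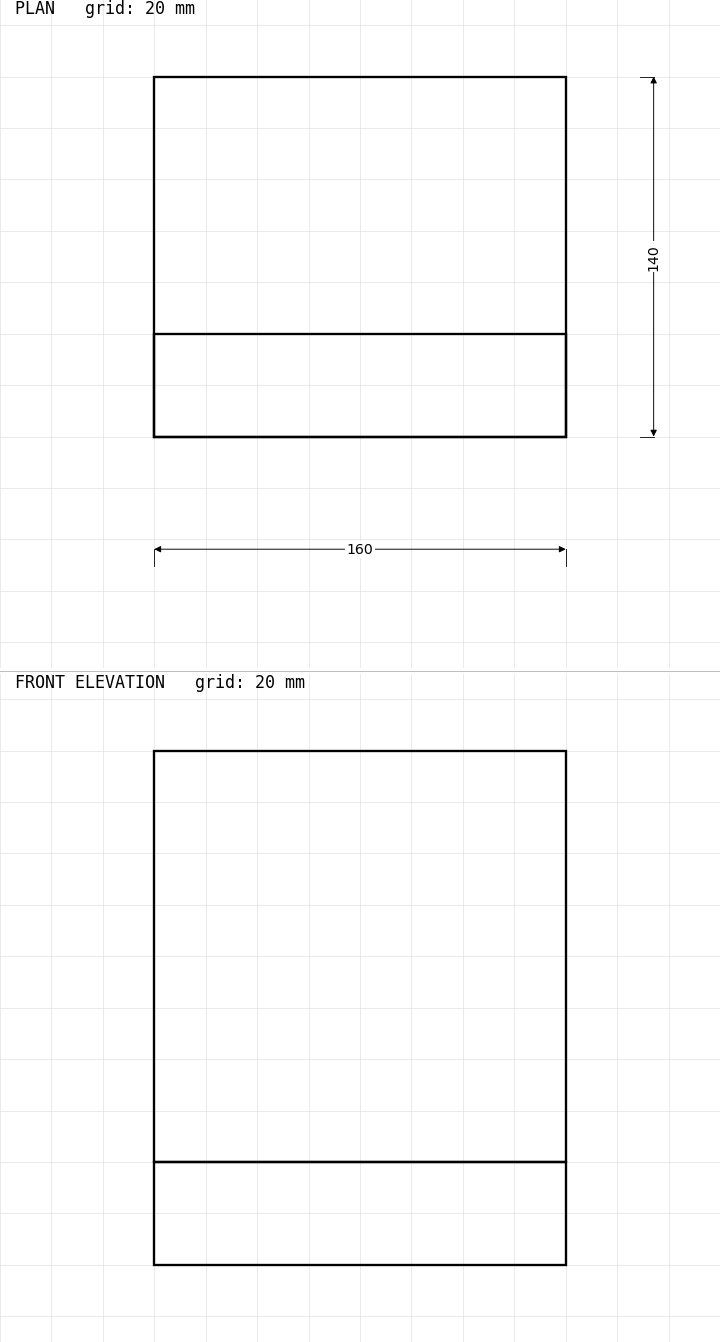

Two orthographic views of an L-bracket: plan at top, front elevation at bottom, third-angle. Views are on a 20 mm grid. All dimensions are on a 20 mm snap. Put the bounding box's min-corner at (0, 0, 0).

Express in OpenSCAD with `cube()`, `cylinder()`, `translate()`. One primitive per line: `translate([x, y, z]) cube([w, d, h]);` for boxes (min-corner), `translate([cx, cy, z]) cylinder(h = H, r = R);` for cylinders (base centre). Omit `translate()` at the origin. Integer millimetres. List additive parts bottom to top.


cube([160, 140, 40]);
translate([0, 0, 40]) cube([160, 40, 160]);


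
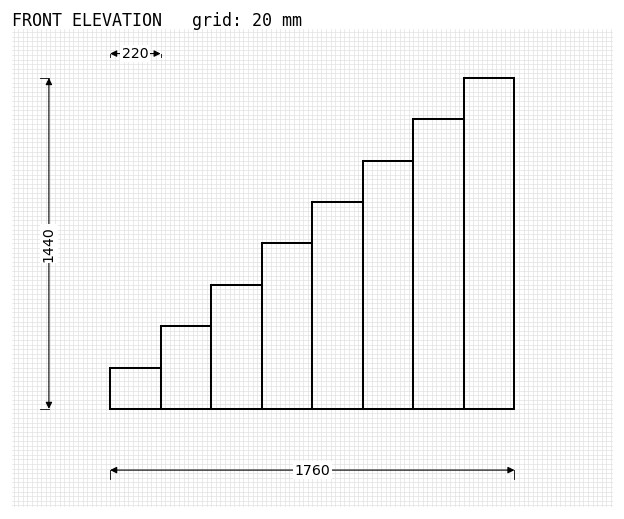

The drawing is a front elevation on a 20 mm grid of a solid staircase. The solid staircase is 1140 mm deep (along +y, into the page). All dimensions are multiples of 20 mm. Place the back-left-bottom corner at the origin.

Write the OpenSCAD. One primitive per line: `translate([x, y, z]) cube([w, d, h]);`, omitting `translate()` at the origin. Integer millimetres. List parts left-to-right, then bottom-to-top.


cube([220, 1140, 180]);
translate([220, 0, 0]) cube([220, 1140, 360]);
translate([440, 0, 0]) cube([220, 1140, 540]);
translate([660, 0, 0]) cube([220, 1140, 720]);
translate([880, 0, 0]) cube([220, 1140, 900]);
translate([1100, 0, 0]) cube([220, 1140, 1080]);
translate([1320, 0, 0]) cube([220, 1140, 1260]);
translate([1540, 0, 0]) cube([220, 1140, 1440]);
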